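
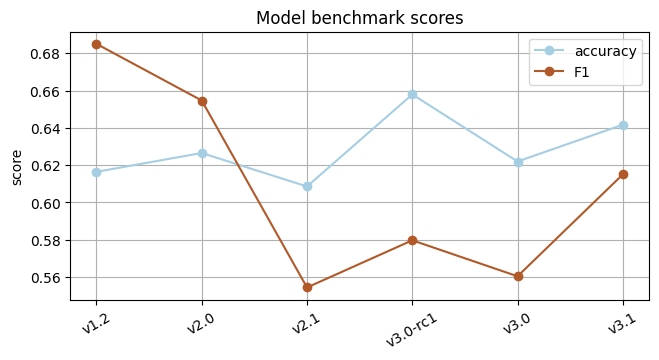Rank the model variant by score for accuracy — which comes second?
v3.1

Top 3 for accuracy: v3.0-rc1 ≈ 0.66, v3.1 ≈ 0.64, v2.0 ≈ 0.62.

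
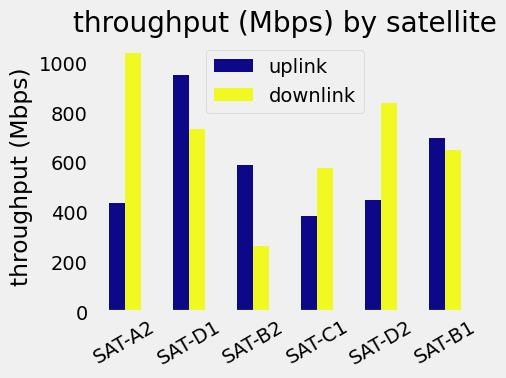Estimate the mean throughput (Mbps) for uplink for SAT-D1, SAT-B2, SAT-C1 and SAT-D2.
(1000 + 600 + 400 + 400) / 4 ≈ 600.

≈ 600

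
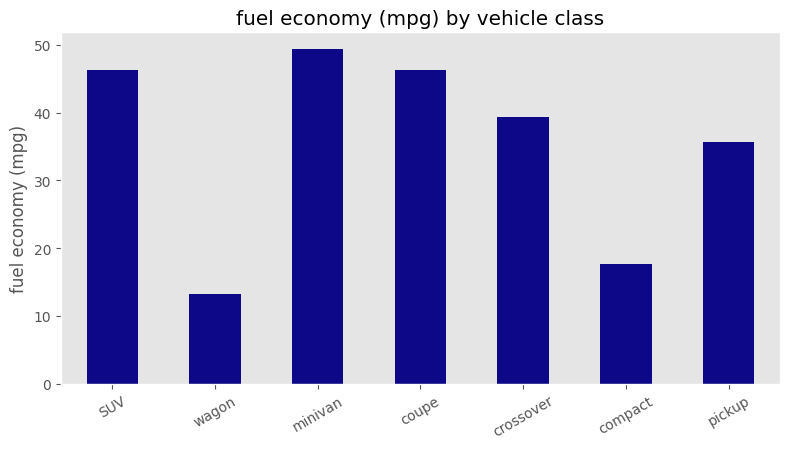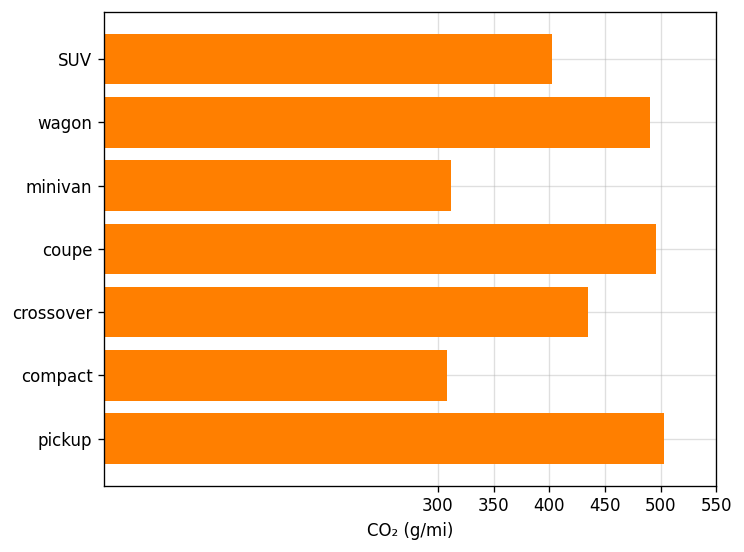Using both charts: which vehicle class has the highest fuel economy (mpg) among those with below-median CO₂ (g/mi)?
minivan

Chart 2 median CO₂ (g/mi) ≈ 450; below-median vehicle classes: SUV, minivan, compact. Among those, minivan has the highest fuel economy (mpg) (≈ 50).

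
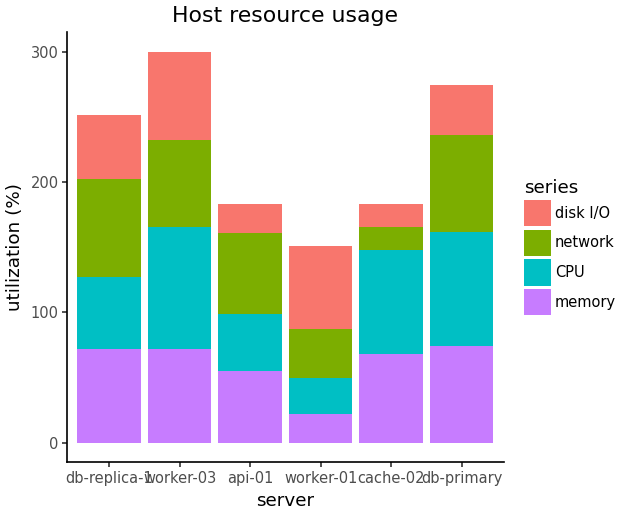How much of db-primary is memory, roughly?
memory top ≈ 75, bottom ≈ 0; segment ≈ 75.

≈ 75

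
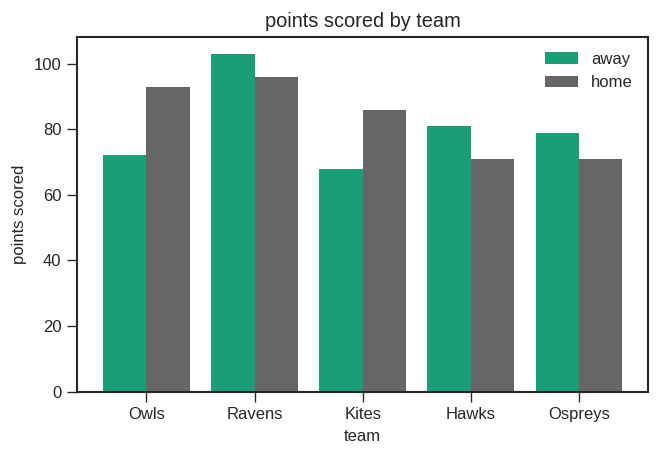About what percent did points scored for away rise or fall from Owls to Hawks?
≈ +14.3%

Owls ≈ 70, Hawks ≈ 80; (80 − 70) / 70 ≈ +14.3%.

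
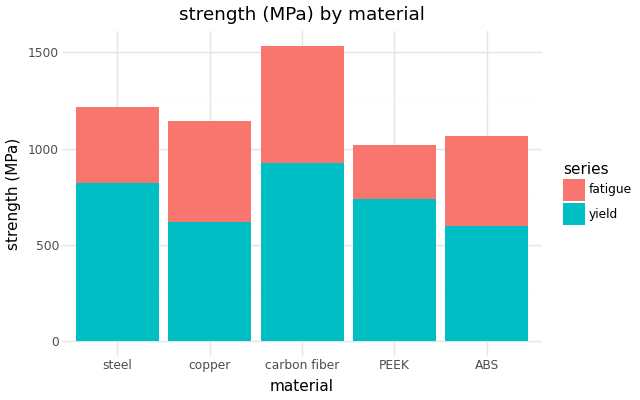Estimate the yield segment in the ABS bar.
≈ 600

yield top ≈ 600, bottom ≈ 0; segment ≈ 600.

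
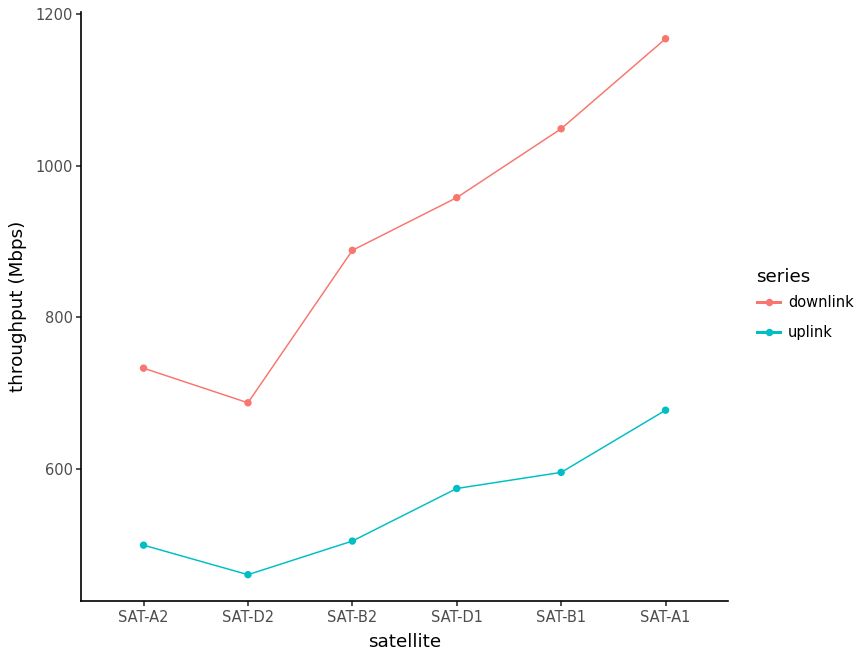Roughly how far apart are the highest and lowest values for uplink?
Max SAT-A1 ≈ 700, min SAT-D2 ≈ 500; range ≈ 200.

≈ 200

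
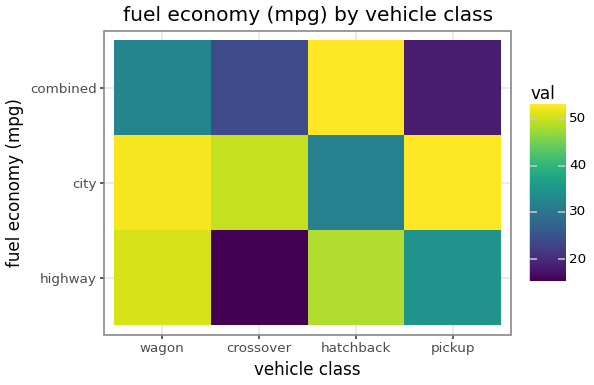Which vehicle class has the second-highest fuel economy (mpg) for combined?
wagon

Top 3 for combined: hatchback ≈ 55, wagon ≈ 30, crossover ≈ 25.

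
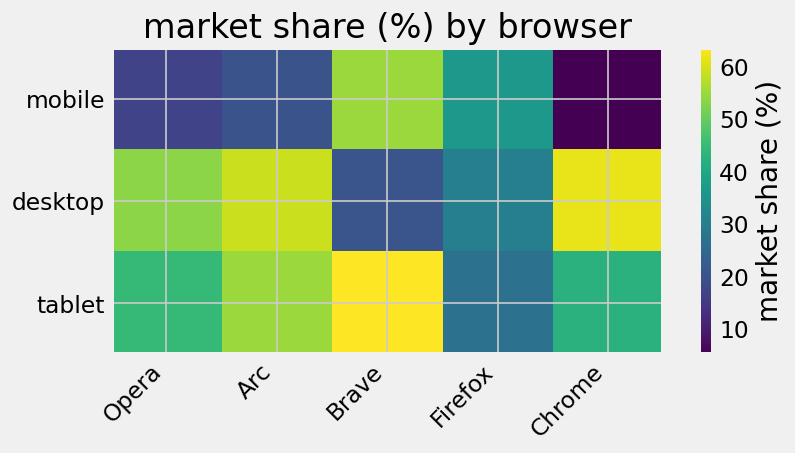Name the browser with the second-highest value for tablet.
Arc

Top 3 for tablet: Brave ≈ 65, Arc ≈ 55, Opera ≈ 45.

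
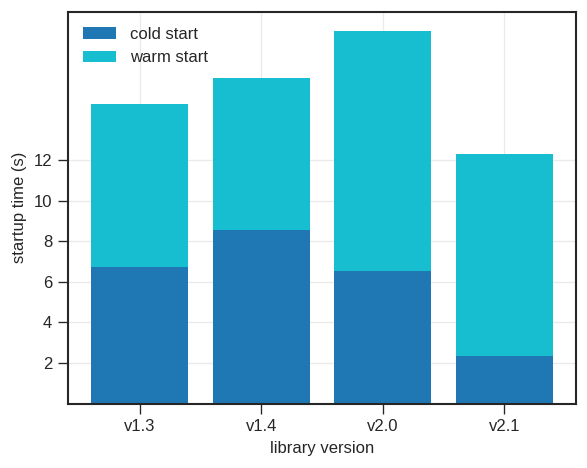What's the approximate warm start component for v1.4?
warm start top ≈ 16, bottom ≈ 8; segment ≈ 8.

≈ 8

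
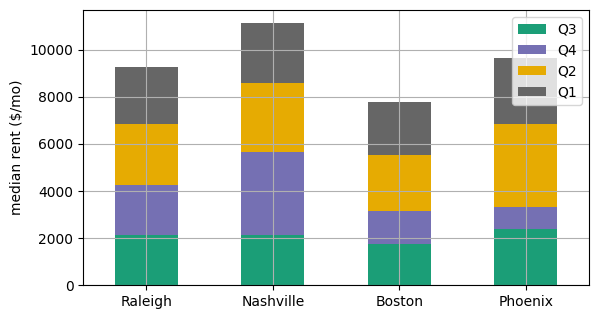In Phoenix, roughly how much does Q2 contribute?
≈ 4000

Q2 top ≈ 7000, bottom ≈ 3000; segment ≈ 4000.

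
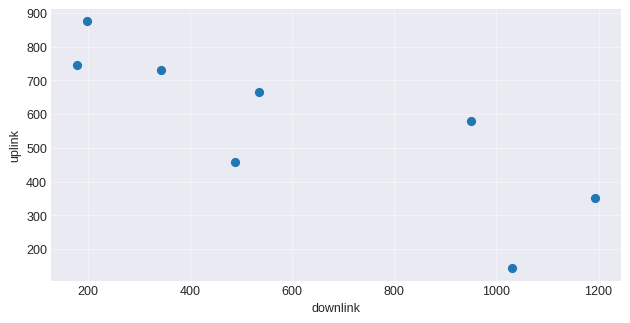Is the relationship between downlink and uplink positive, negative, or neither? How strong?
Points are negatively correlated; strong (|r| ≈ 0.8).

negative, strong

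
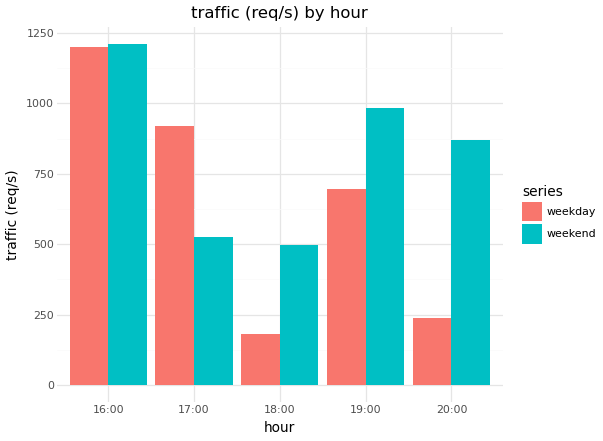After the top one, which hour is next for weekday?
17:00

Top 3 for weekday: 16:00 ≈ 1200, 17:00 ≈ 1000, 19:00 ≈ 600.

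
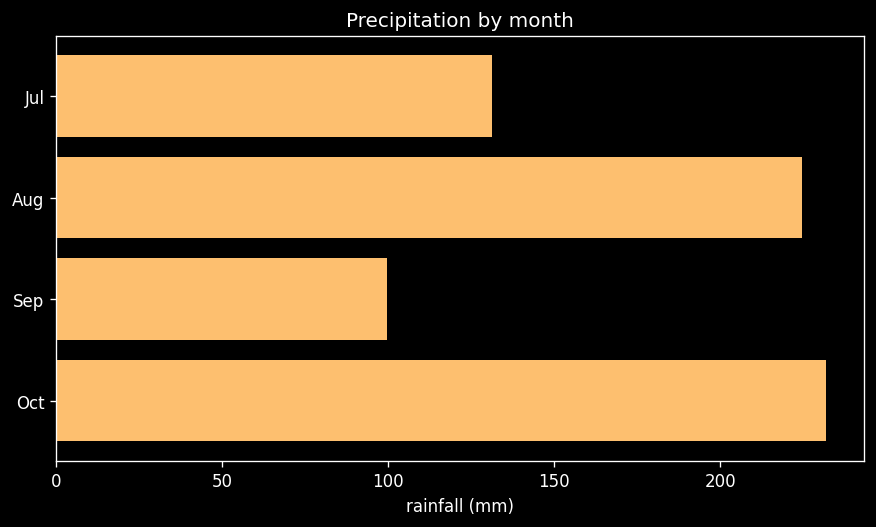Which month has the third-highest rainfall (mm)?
Top 4: Oct ≈ 240, Aug ≈ 220, Jul ≈ 140, Sep ≈ 100.

Jul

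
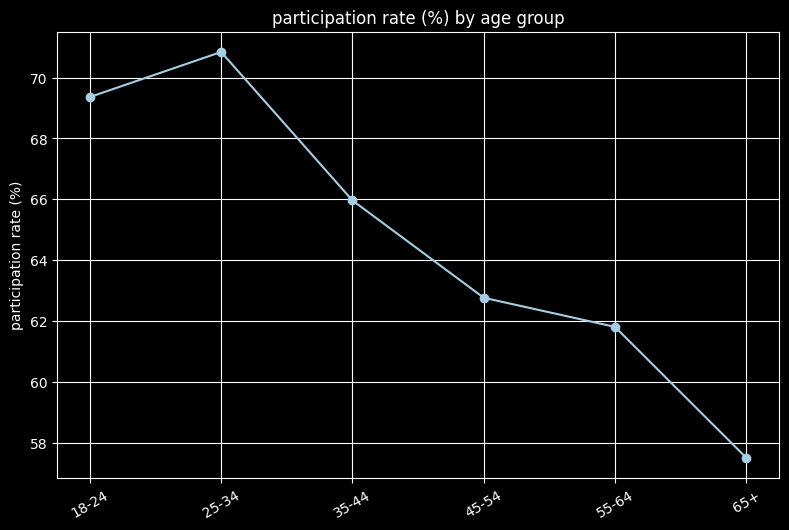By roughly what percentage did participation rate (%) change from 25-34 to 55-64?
≈ -11.4%

25-34 ≈ 70, 55-64 ≈ 62; (62 − 70) / 70 ≈ -11.4%.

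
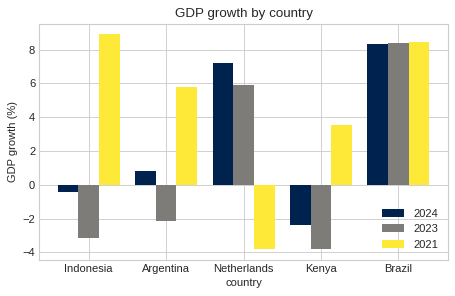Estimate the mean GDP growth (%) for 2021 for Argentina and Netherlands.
≈ 1

(6 + -4) / 2 ≈ 1.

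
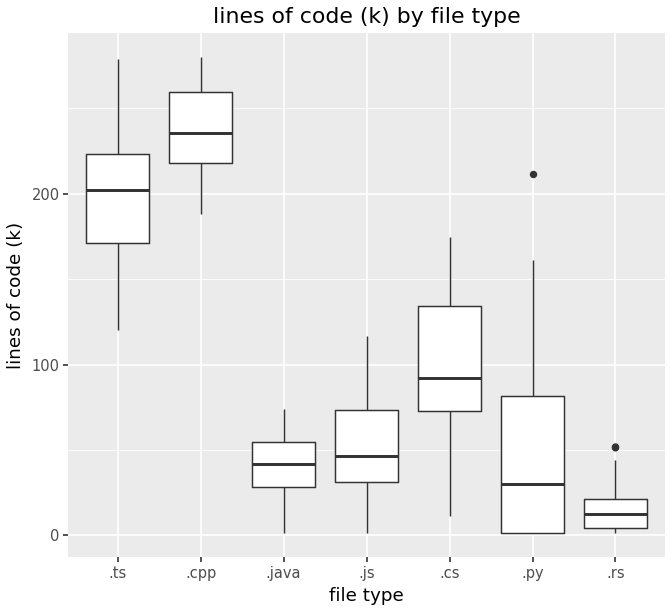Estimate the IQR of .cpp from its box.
≈ 40

Q3 ≈ 260, Q1 ≈ 220; IQR ≈ 40.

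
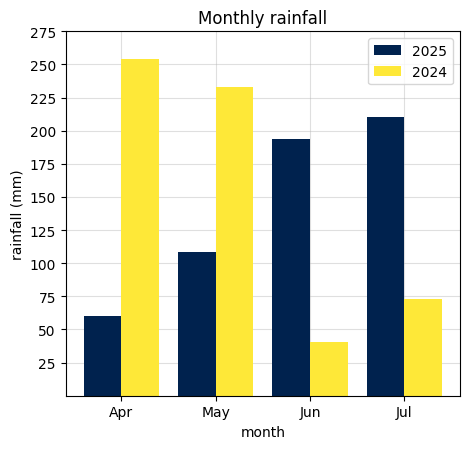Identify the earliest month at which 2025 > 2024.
May: 2025 ≈ 100 vs 2024 ≈ 225 (not yet); Jun: 2025 ≈ 200 vs 2024 ≈ 50 (first crossover).

Jun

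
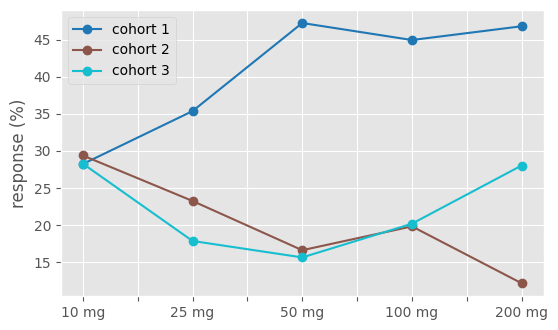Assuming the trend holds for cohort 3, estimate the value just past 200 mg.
Last three: 15, 20, 30 → slope ≈ 7.5/step → next ≈ 37.5.

≈ 37.5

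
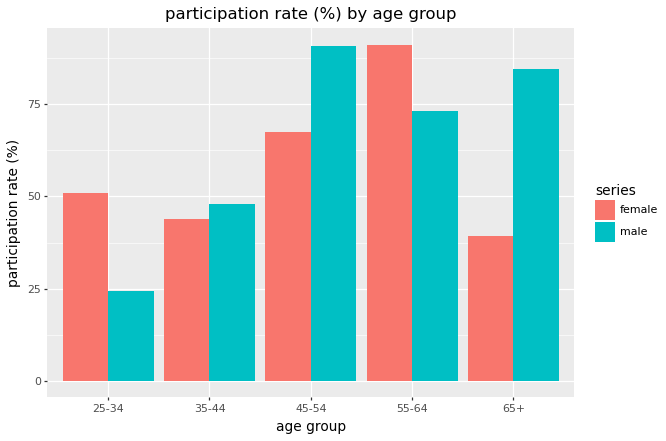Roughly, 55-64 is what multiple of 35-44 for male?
55-64 ≈ 70, 35-44 ≈ 50; 70/50 ≈ 1.4.

≈ 1.4×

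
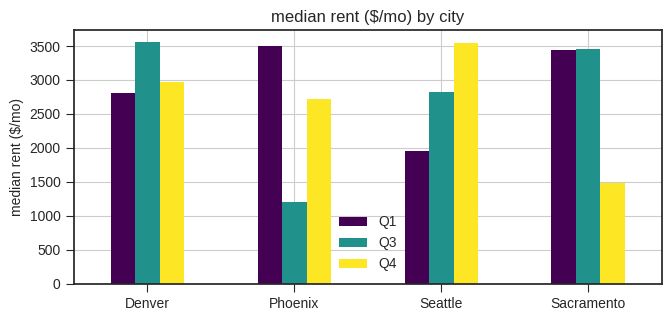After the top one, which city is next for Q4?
Denver

Top 3 for Q4: Seattle ≈ 3500, Denver ≈ 3000, Phoenix ≈ 2500.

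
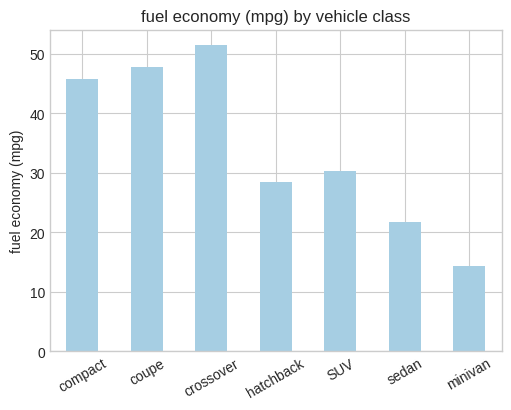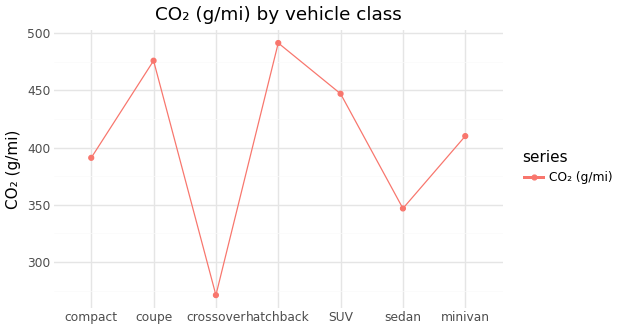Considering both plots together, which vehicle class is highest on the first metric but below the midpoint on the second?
Chart 2 median CO₂ (g/mi) ≈ 400; below-median vehicle classes: compact, crossover, sedan. Among those, crossover has the highest fuel economy (mpg) (≈ 50).

crossover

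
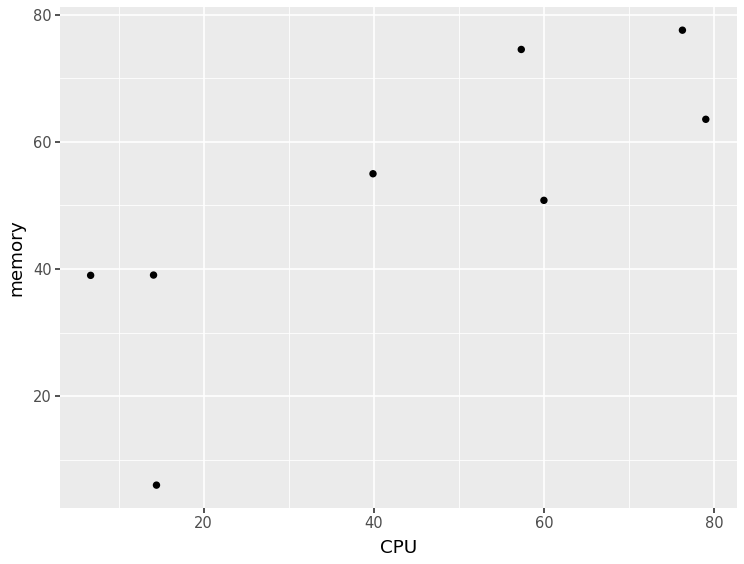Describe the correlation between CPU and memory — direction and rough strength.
positive, strong

Points are positively correlated; strong (|r| ≈ 0.8).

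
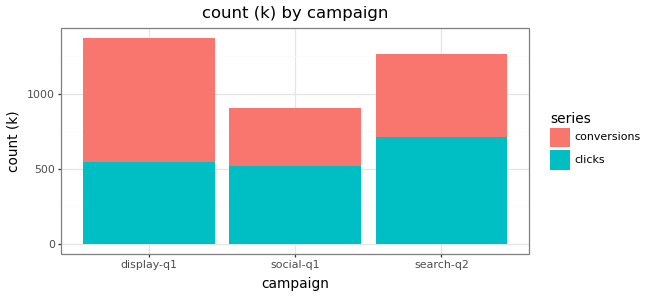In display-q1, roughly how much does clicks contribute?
≈ 600

clicks top ≈ 600, bottom ≈ 0; segment ≈ 600.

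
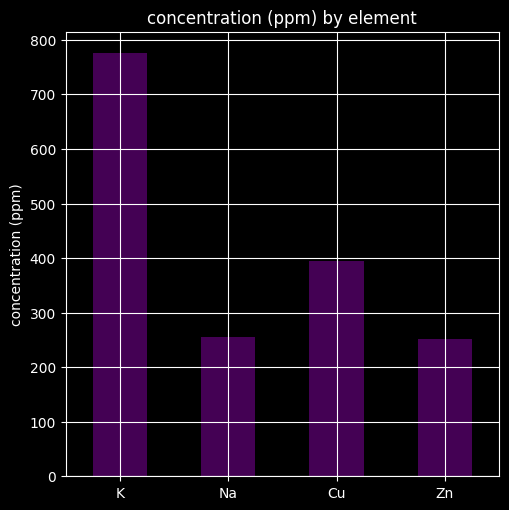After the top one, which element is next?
Top 3: K ≈ 800, Cu ≈ 400, Na ≈ 300.

Cu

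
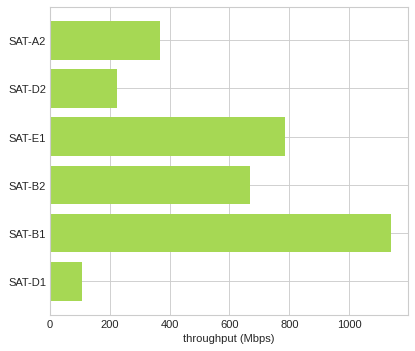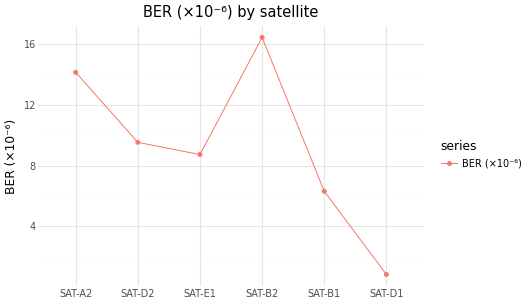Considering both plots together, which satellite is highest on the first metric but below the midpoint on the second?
Chart 2 median BER (×10⁻⁶) ≈ 10; below-median satellites: SAT-E1, SAT-B1, SAT-D1. Among those, SAT-B1 has the highest throughput (Mbps) (≈ 1200).

SAT-B1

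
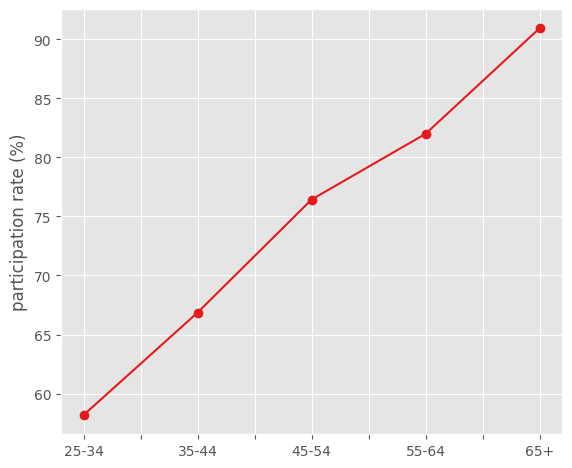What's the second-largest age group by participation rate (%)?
Top 3: 65+ ≈ 90, 55-64 ≈ 80, 45-54 ≈ 75.

55-64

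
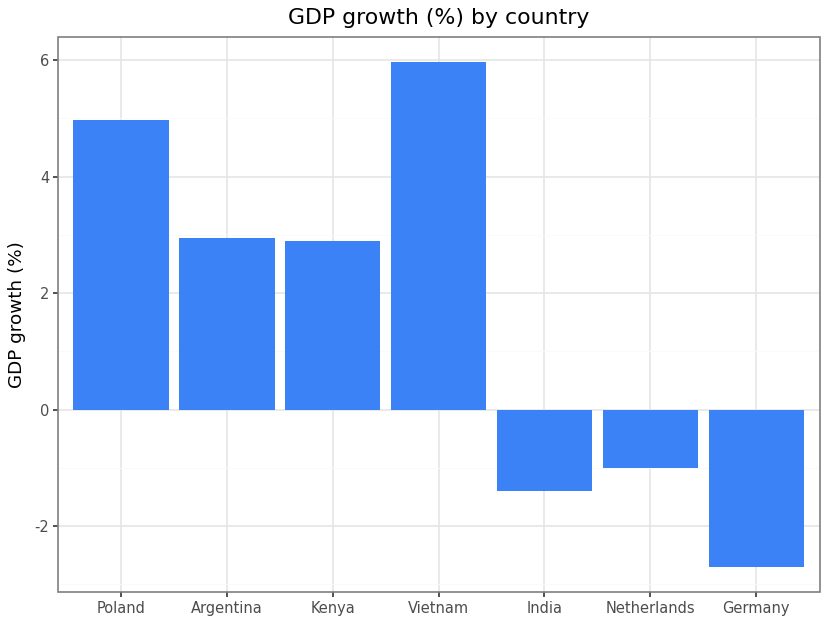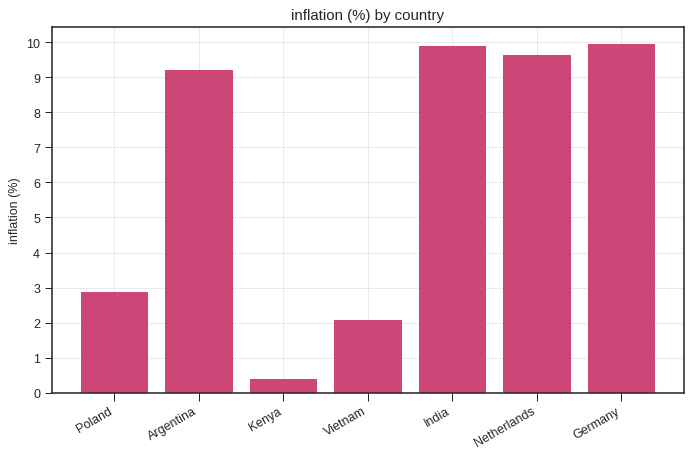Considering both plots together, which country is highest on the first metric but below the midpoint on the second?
Vietnam

Chart 2 median inflation (%) ≈ 9; below-median countries: Poland, Kenya, Vietnam. Among those, Vietnam has the highest GDP growth (%) (≈ 6).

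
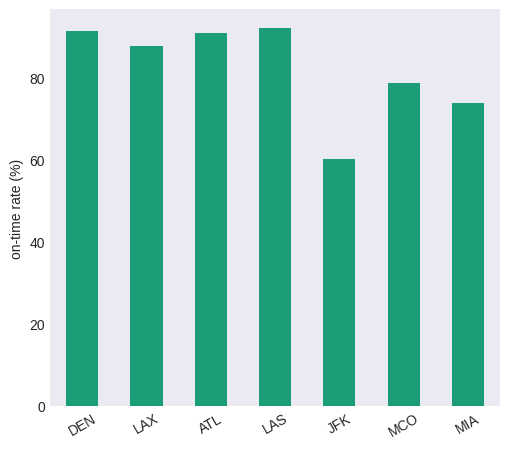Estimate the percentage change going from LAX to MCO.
≈ -11.1%

LAX ≈ 90, MCO ≈ 80; (80 − 90) / 90 ≈ -11.1%.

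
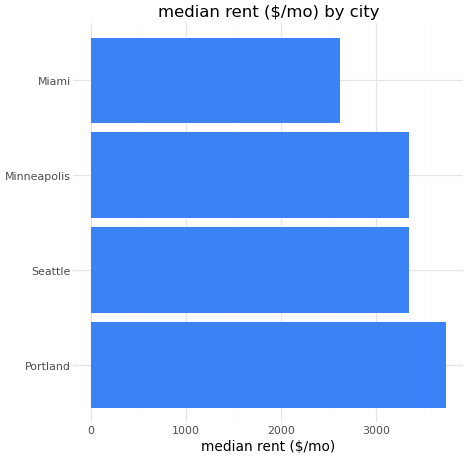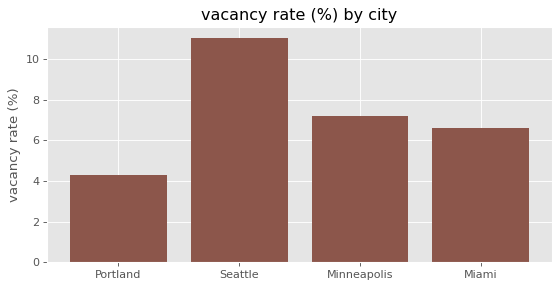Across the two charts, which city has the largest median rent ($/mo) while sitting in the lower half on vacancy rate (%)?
Portland

Chart 2 median vacancy rate (%) ≈ 6; below-median cities: Portland, Miami. Among those, Portland has the highest median rent ($/mo) (≈ 3500).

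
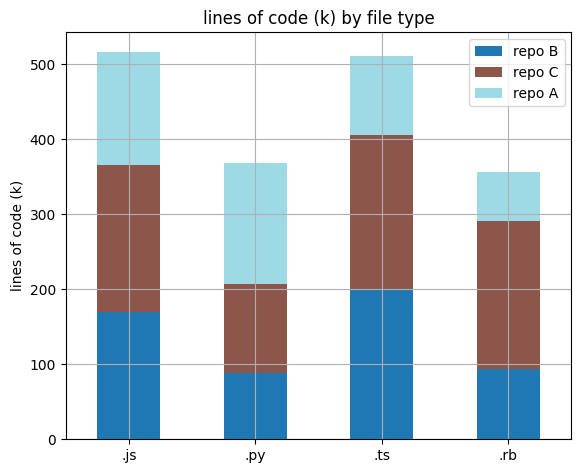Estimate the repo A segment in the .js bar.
≈ 150

repo A top ≈ 500, bottom ≈ 350; segment ≈ 150.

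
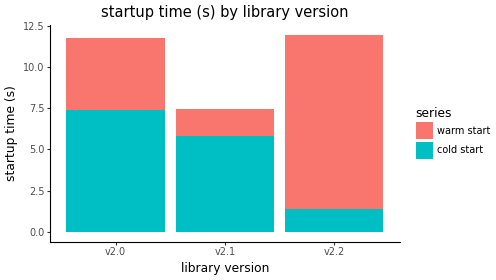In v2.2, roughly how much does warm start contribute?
warm start top ≈ 12, bottom ≈ 1; segment ≈ 11.

≈ 11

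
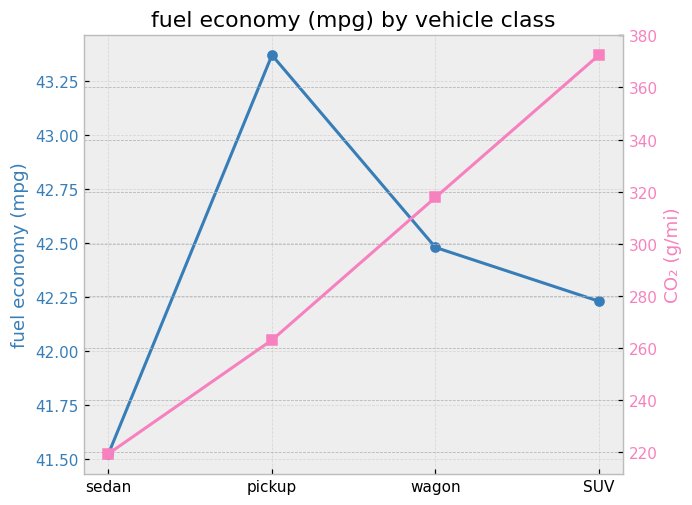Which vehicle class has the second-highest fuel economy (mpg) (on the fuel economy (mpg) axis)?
wagon

Top 3 (on the fuel economy (mpg) axis): pickup ≈ 43.4, wagon ≈ 42.4, SUV ≈ 42.2.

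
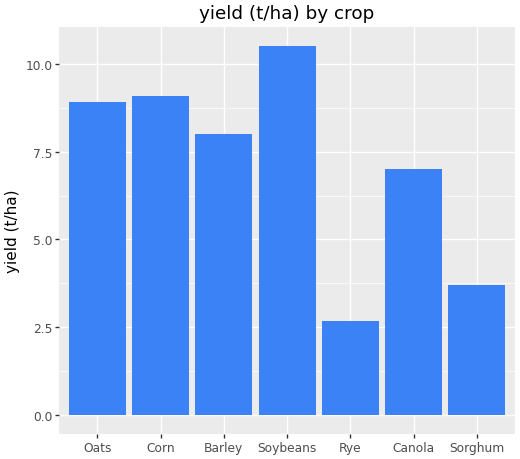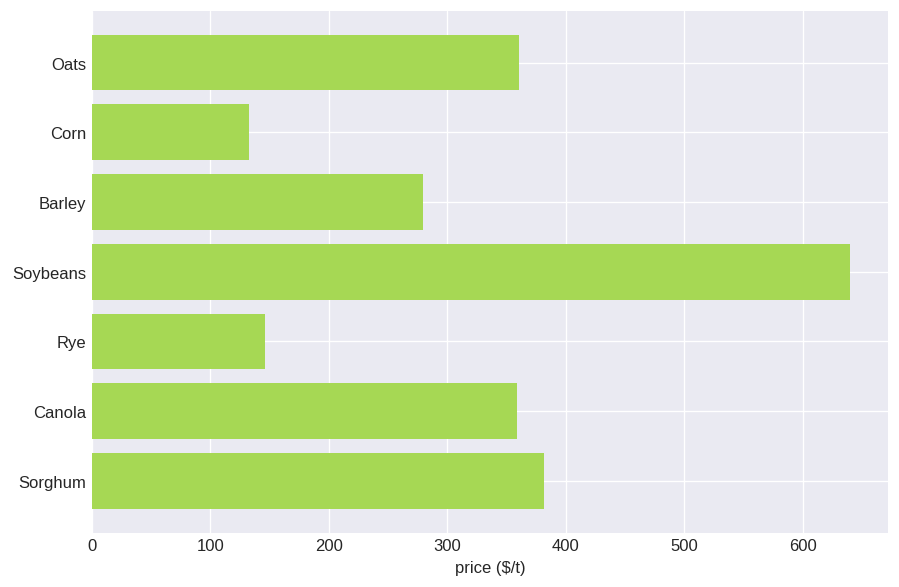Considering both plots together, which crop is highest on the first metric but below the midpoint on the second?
Corn

Chart 2 median price ($/t) ≈ 400; below-median crops: Corn, Barley, Rye. Among those, Corn has the highest yield (t/ha) (≈ 9).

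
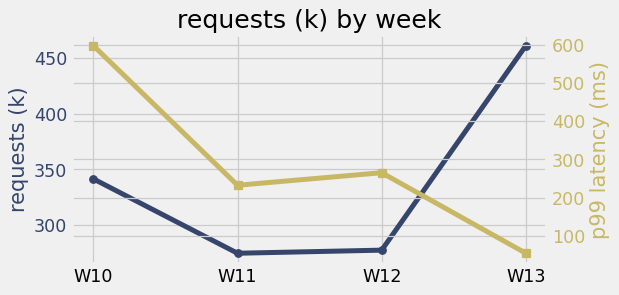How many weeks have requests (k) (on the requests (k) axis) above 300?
2

Above 300: W10, W13.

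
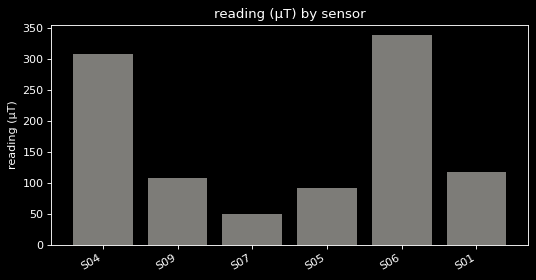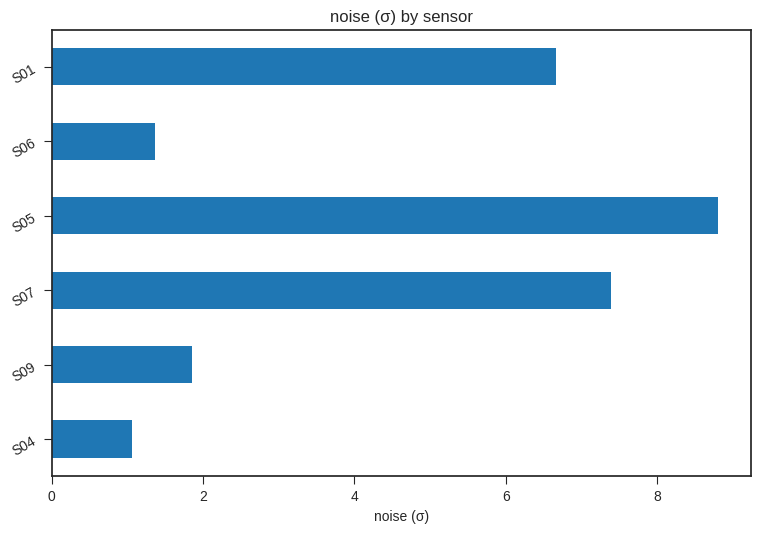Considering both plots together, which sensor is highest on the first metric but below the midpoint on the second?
Chart 2 median noise (σ) ≈ 4; below-median sensors: S04, S09, S06. Among those, S06 has the highest reading (µT) (≈ 350).

S06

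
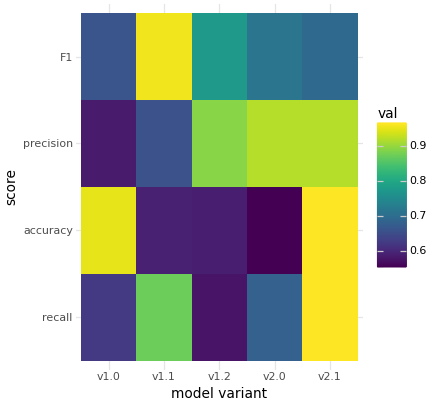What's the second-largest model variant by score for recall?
v1.1

Top 3 for recall: v2.1 ≈ 0.95, v1.1 ≈ 0.85, v2.0 ≈ 0.70.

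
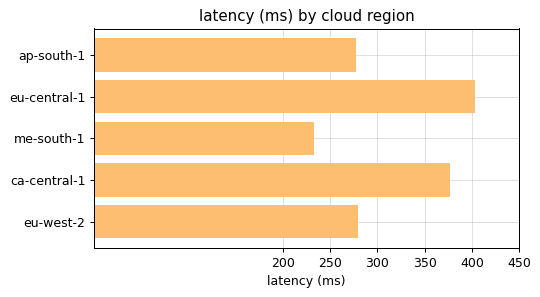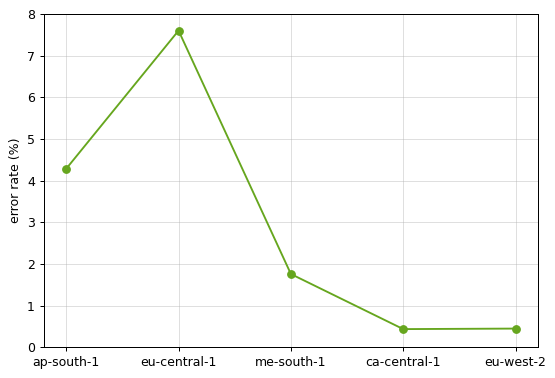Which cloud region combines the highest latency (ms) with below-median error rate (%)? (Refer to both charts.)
Chart 2 median error rate (%) ≈ 2; below-median cloud regions: ca-central-1, eu-west-2. Among those, ca-central-1 has the highest latency (ms) (≈ 400).

ca-central-1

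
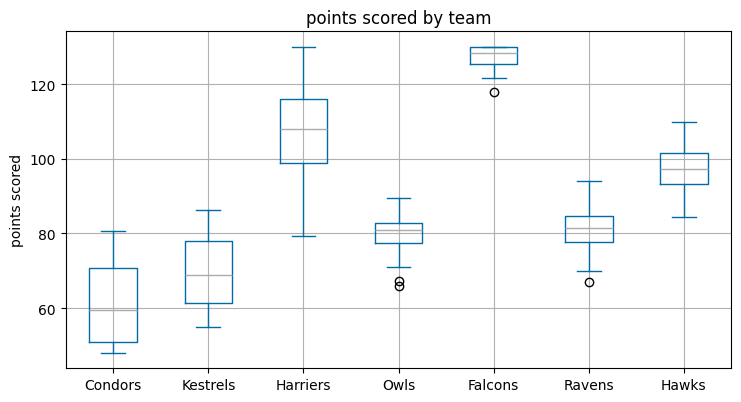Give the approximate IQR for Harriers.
≈ 20

Q3 ≈ 120, Q1 ≈ 100; IQR ≈ 20.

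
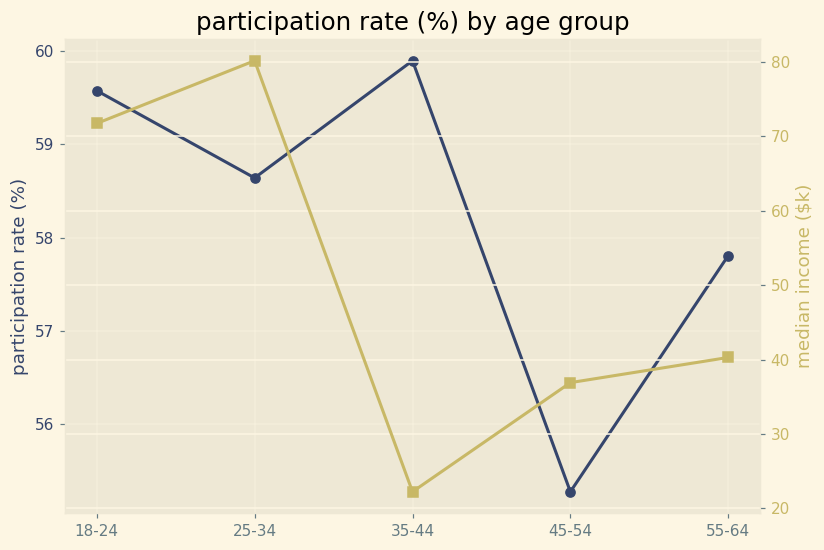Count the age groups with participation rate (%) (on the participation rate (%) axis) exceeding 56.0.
4

Above 56.0: 18-24, 25-34, 35-44, 55-64.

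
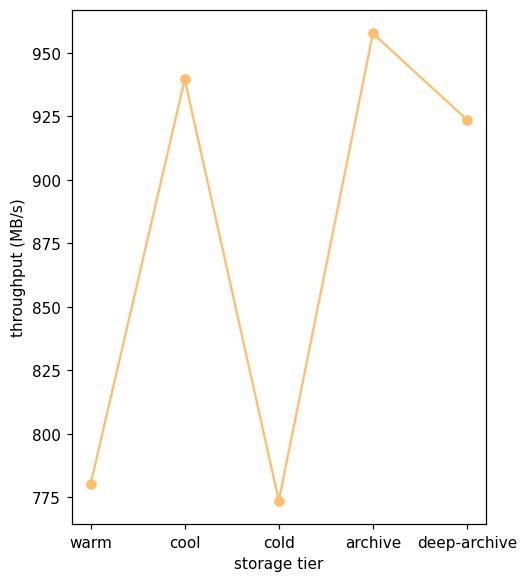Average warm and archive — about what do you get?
≈ 870

(780 + 960) / 2 ≈ 870.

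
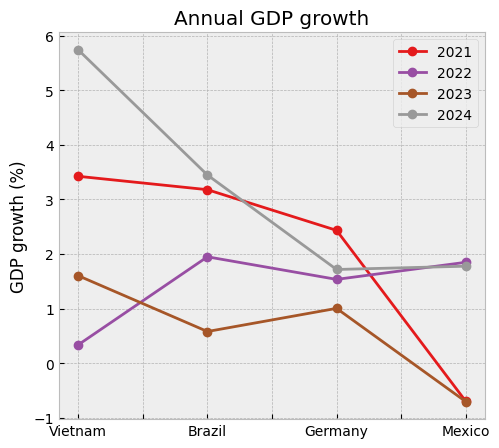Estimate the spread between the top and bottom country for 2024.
Max Vietnam ≈ 6, min Germany ≈ 2; range ≈ 4.

≈ 4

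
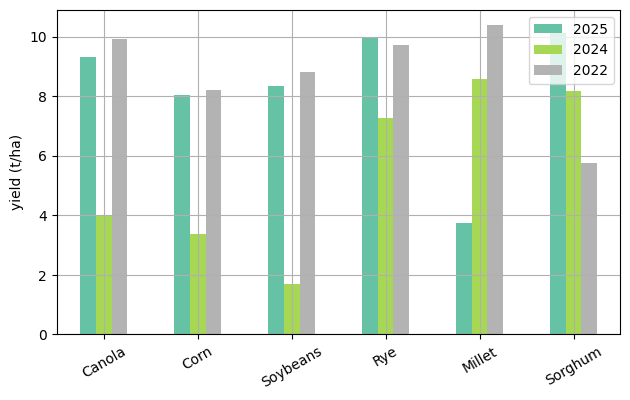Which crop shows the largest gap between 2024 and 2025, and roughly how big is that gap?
Soybeans: 2024 ≈ 2, 2025 ≈ 8 → gap ≈ 6. Next-largest (Canola) is only ≈ 5.

Soybeans, ≈ 6 t/ha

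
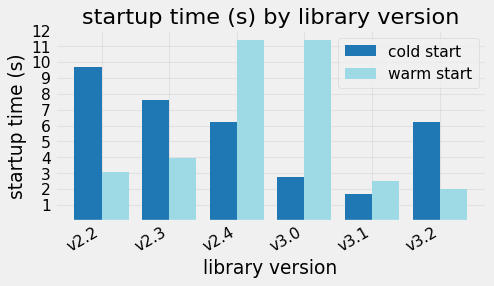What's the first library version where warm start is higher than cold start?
v2.4

v2.3: warm start ≈ 4 vs cold start ≈ 8 (not yet); v2.4: warm start ≈ 11 vs cold start ≈ 6 (first crossover).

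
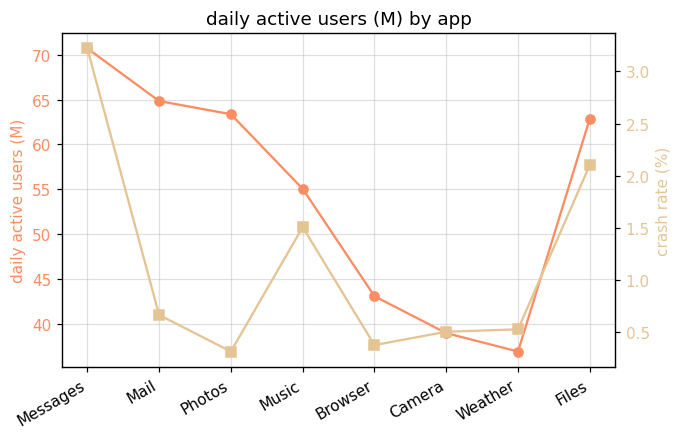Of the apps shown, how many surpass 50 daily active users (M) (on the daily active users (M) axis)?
Above 50: Messages, Mail, Photos, Music, Files.

5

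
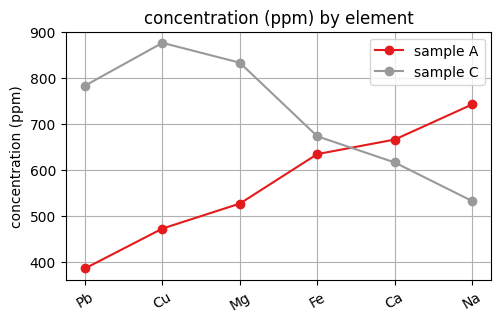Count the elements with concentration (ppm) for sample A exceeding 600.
3

Above 600: Fe, Ca, Na.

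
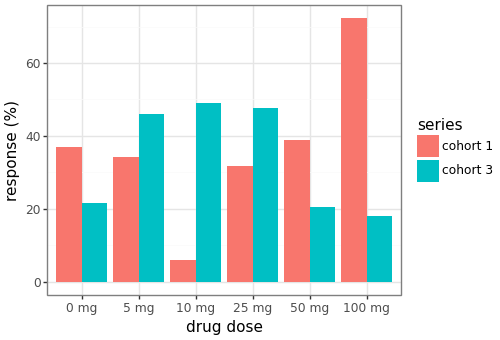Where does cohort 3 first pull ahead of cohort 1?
0 mg: cohort 3 ≈ 20 vs cohort 1 ≈ 40 (not yet); 5 mg: cohort 3 ≈ 50 vs cohort 1 ≈ 30 (first crossover).

5 mg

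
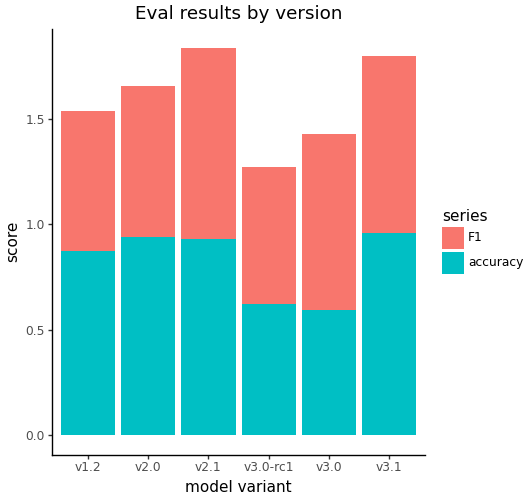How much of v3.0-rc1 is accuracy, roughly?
accuracy top ≈ 0.6, bottom ≈ 0.0; segment ≈ 0.6.

≈ 0.6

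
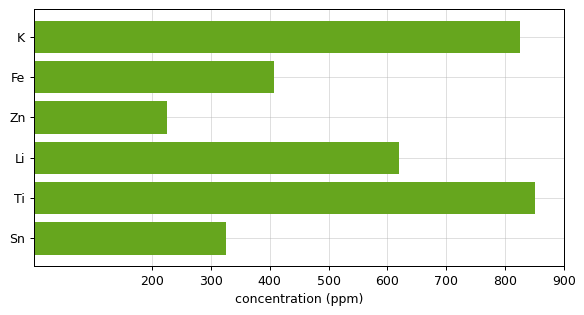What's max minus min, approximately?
≈ 700

Max Ti ≈ 900, min Zn ≈ 200; range ≈ 700.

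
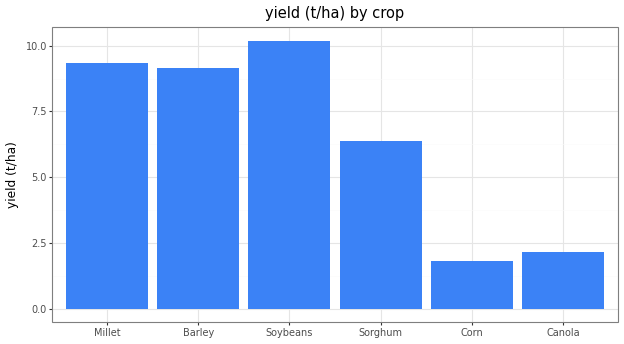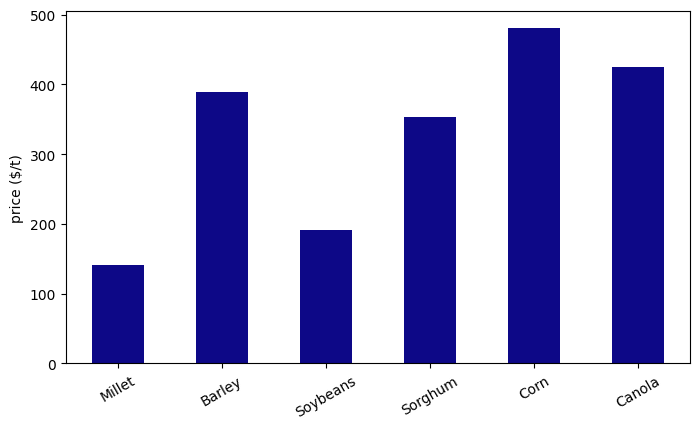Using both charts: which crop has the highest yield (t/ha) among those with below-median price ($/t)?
Soybeans

Chart 2 median price ($/t) ≈ 350; below-median crops: Millet, Soybeans, Sorghum. Among those, Soybeans has the highest yield (t/ha) (≈ 10).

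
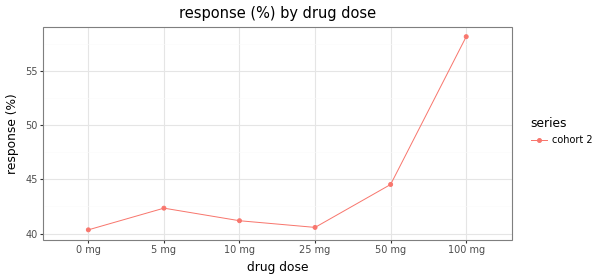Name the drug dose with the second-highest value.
50 mg

Top 3: 100 mg ≈ 58, 50 mg ≈ 44, 5 mg ≈ 42.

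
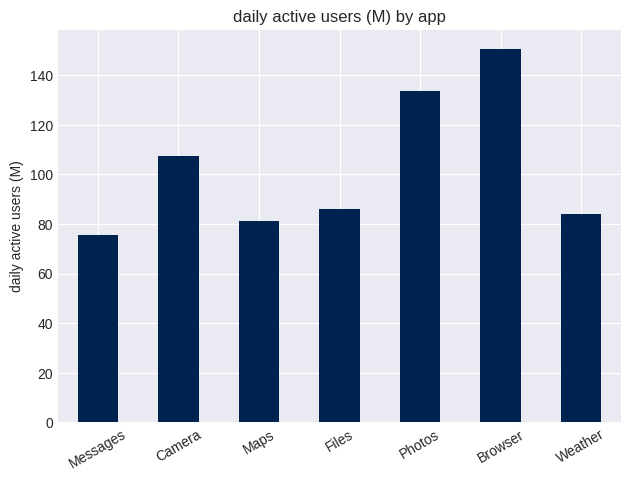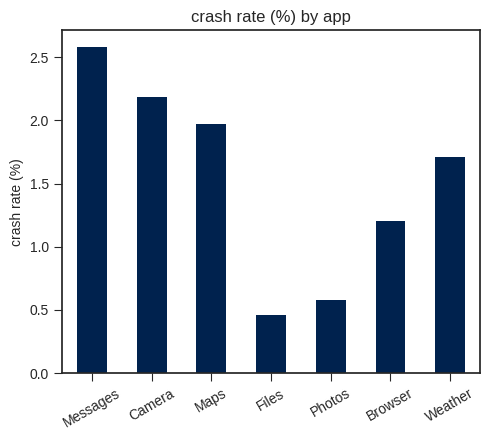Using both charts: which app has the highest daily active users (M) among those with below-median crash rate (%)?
Browser

Chart 2 median crash rate (%) ≈ 1.5; below-median apps: Files, Photos, Browser. Among those, Browser has the highest daily active users (M) (≈ 160).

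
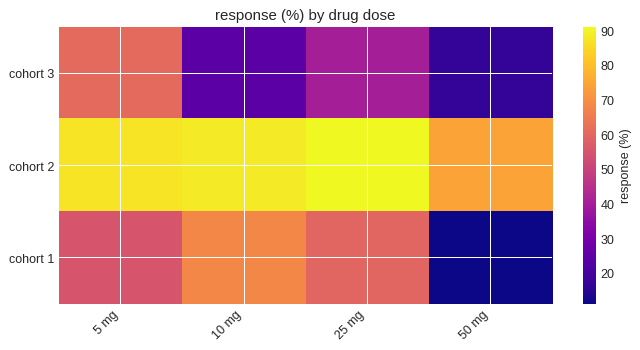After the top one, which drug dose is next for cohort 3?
25 mg

Top 3 for cohort 3: 5 mg ≈ 60, 25 mg ≈ 40, 10 mg ≈ 20.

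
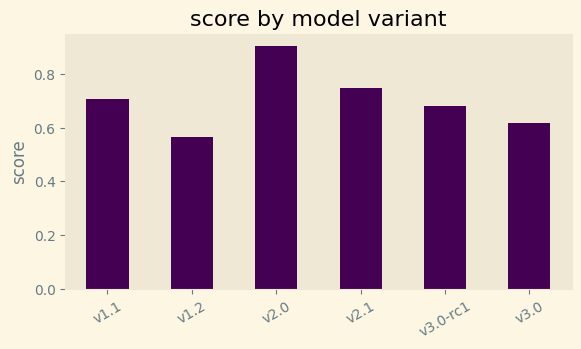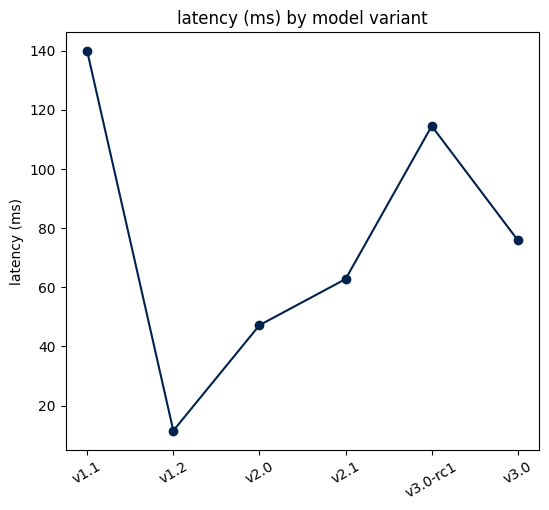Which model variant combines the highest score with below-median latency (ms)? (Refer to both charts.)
Chart 2 median latency (ms) ≈ 60; below-median model variants: v1.2, v2.0, v2.1. Among those, v2.0 has the highest score (≈ 0.9).

v2.0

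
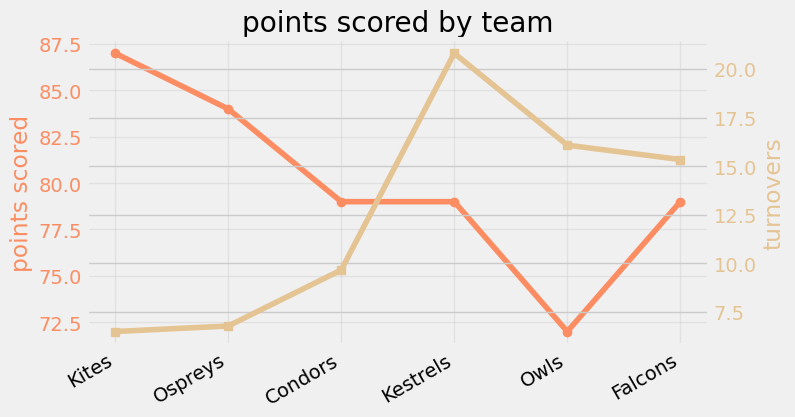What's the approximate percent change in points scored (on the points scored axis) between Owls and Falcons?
≈ +11.1%

Owls ≈ 72, Falcons ≈ 80; (80 − 72) / 72 ≈ +11.1%.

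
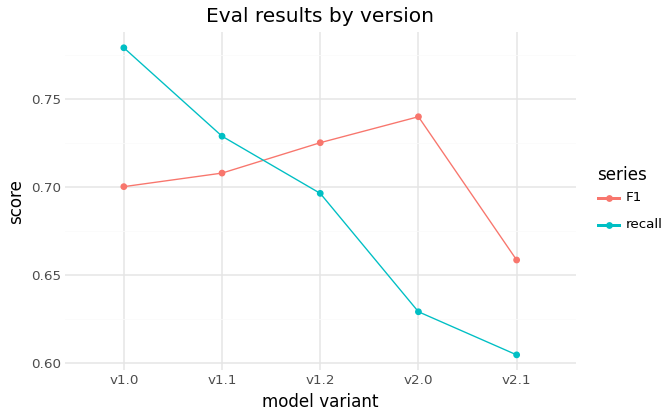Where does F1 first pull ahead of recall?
v1.2

v1.1: F1 ≈ 0.70 vs recall ≈ 0.72 (not yet); v1.2: F1 ≈ 0.72 vs recall ≈ 0.70 (first crossover).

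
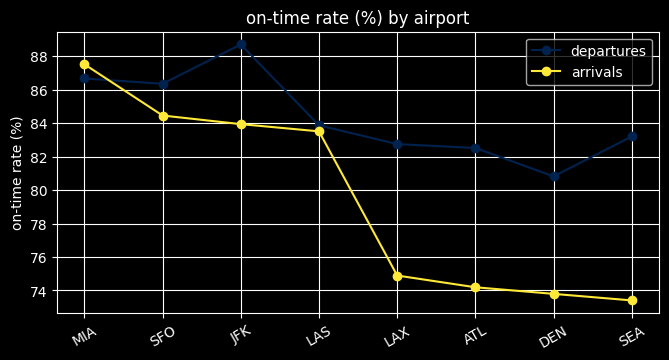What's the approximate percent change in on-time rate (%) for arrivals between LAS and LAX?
≈ -11.9%

LAS ≈ 84, LAX ≈ 74; (74 − 84) / 84 ≈ -11.9%.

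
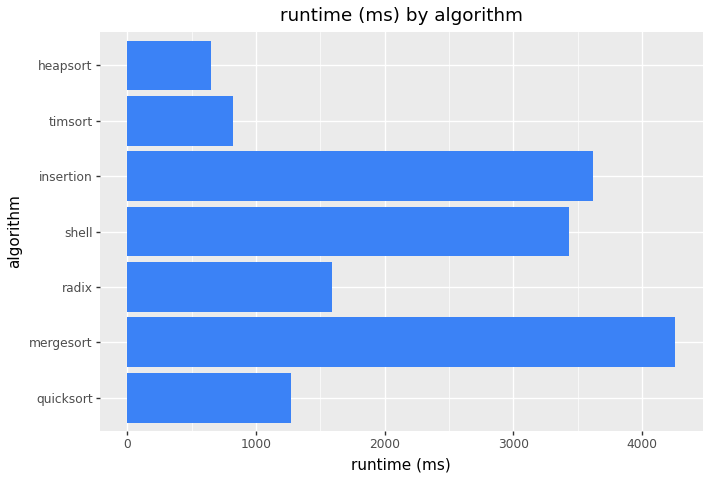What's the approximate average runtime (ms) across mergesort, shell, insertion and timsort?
≈ 3125

(4500 + 3500 + 3500 + 1000) / 4 ≈ 3125.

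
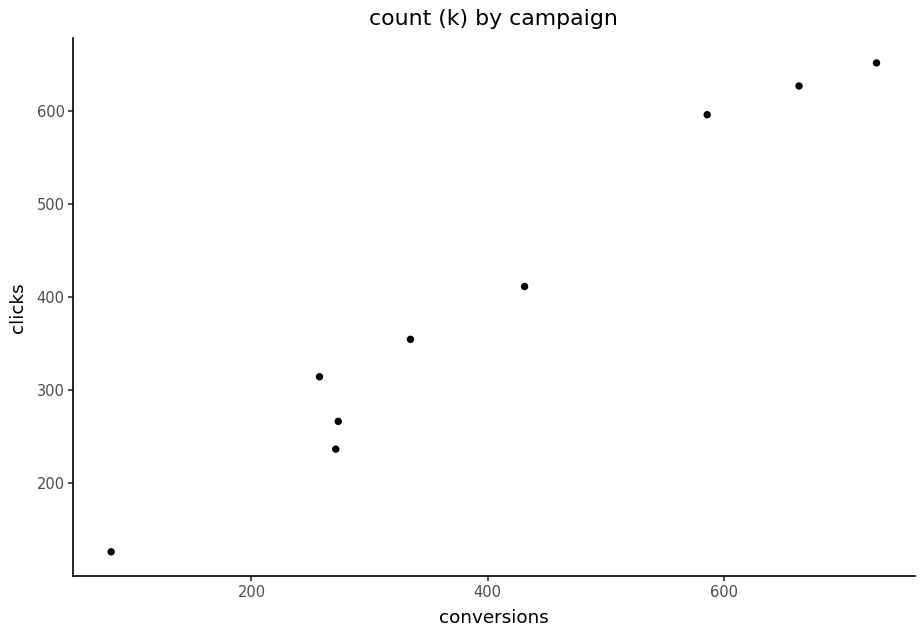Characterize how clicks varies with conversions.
positive, strong

Points are positively correlated; strong (|r| ≈ 1.0).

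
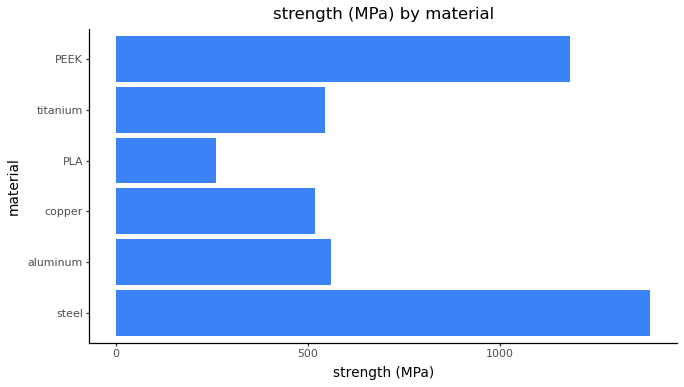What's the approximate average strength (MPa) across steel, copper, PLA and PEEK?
(1400 + 600 + 200 + 1200) / 4 ≈ 850.

≈ 850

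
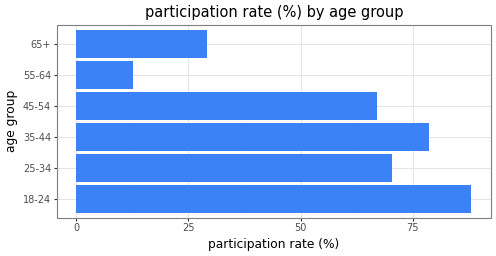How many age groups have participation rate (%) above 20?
Above 20: 18-24, 25-34, 35-44, 45-54, 65+.

5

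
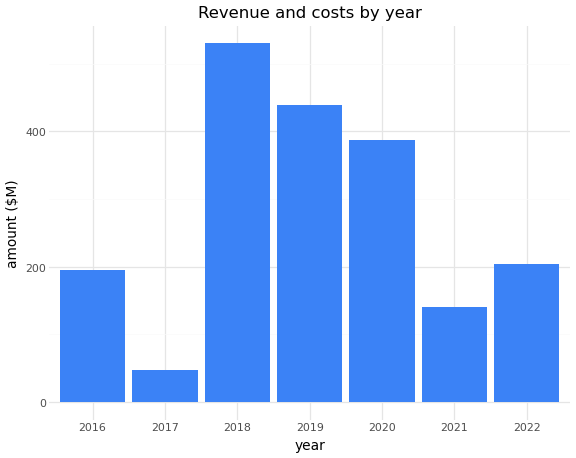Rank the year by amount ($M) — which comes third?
2020

Top 4: 2018 ≈ 550, 2019 ≈ 450, 2020 ≈ 400, 2022 ≈ 200.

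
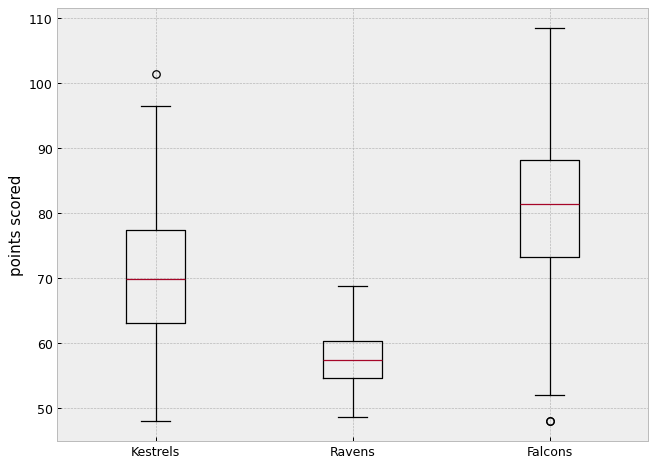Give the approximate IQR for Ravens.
≈ 5

Q3 ≈ 60, Q1 ≈ 55; IQR ≈ 5.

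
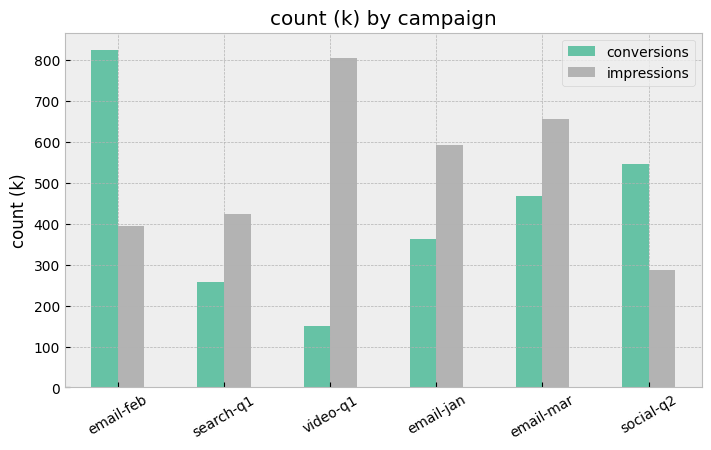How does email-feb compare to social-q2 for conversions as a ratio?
email-feb ≈ 800, social-q2 ≈ 500; 800/500 ≈ 1.6.

≈ 1.6×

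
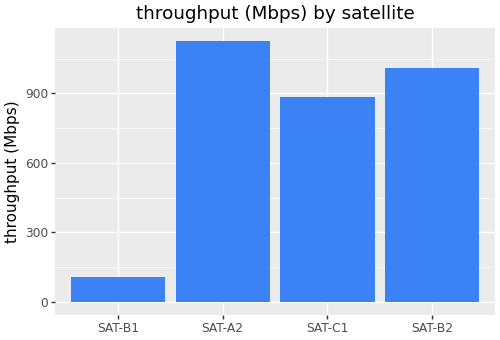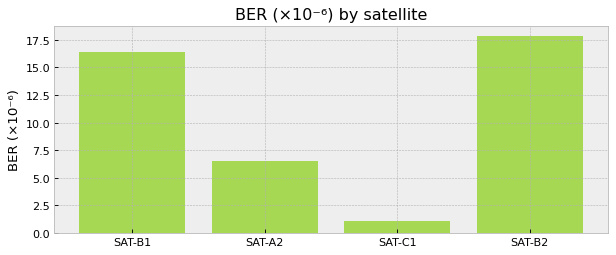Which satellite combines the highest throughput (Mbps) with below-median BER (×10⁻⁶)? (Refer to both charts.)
SAT-A2

Chart 2 median BER (×10⁻⁶) ≈ 12; below-median satellites: SAT-A2, SAT-C1. Among those, SAT-A2 has the highest throughput (Mbps) (≈ 1200).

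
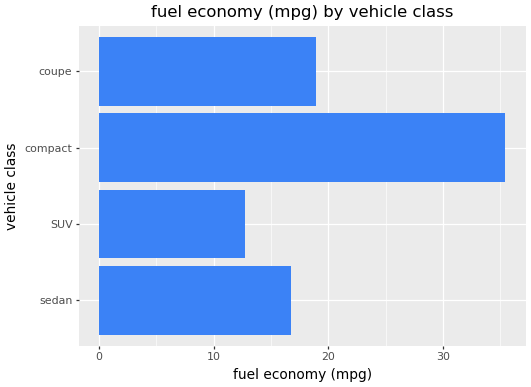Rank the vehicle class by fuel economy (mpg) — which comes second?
coupe

Top 3: compact ≈ 35, coupe ≈ 20, sedan ≈ 15.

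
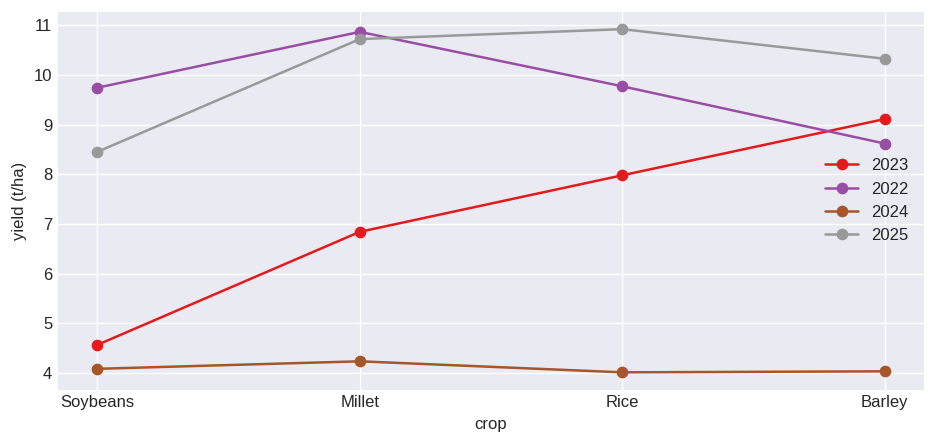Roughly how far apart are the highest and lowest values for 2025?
≈ 3

Max Rice ≈ 11, min Soybeans ≈ 8; range ≈ 3.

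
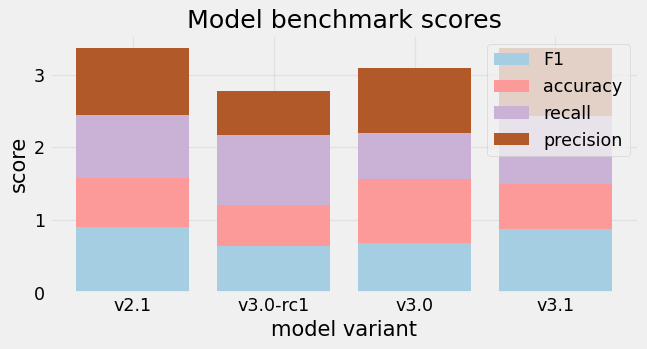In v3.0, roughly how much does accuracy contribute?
≈ 1.0

accuracy top ≈ 1.5, bottom ≈ 0.5; segment ≈ 1.0.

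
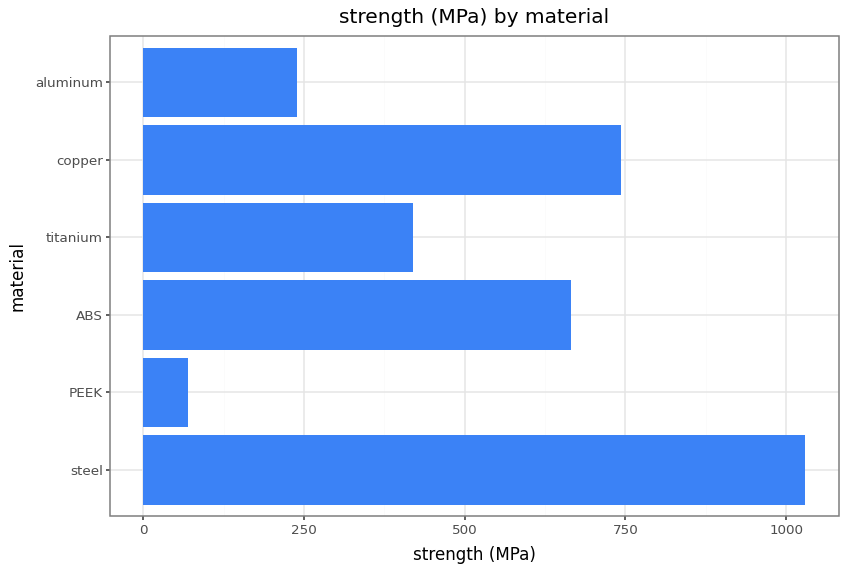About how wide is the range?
Max steel ≈ 1000, min PEEK ≈ 100; range ≈ 900.

≈ 900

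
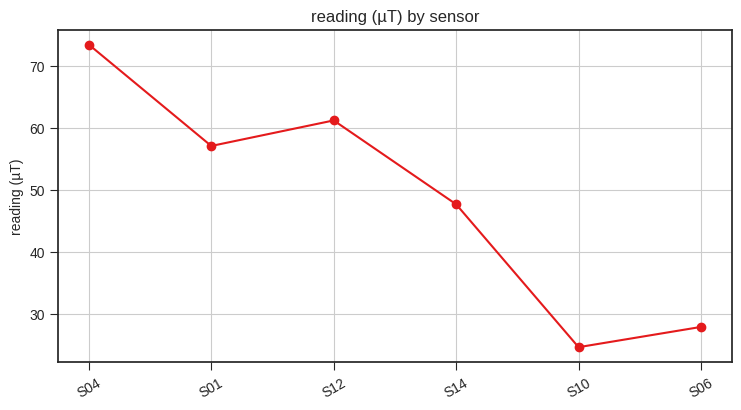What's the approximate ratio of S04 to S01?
≈ 1.36×

S04 ≈ 75, S01 ≈ 55; 75/55 ≈ 1.36.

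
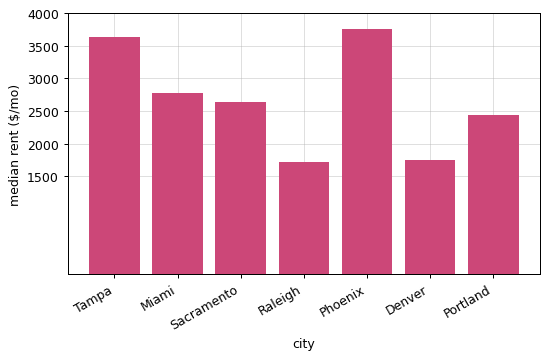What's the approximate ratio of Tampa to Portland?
Tampa ≈ 3500, Portland ≈ 2500; 3500/2500 ≈ 1.4.

≈ 1.4×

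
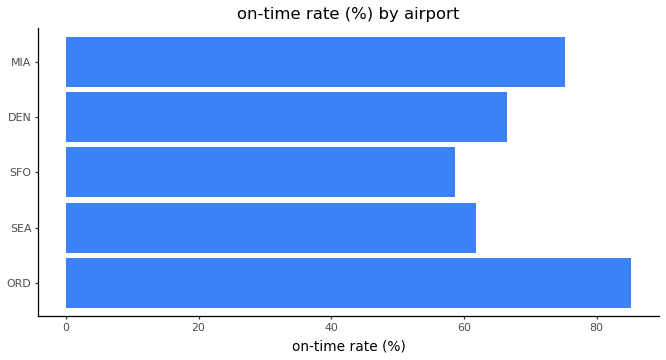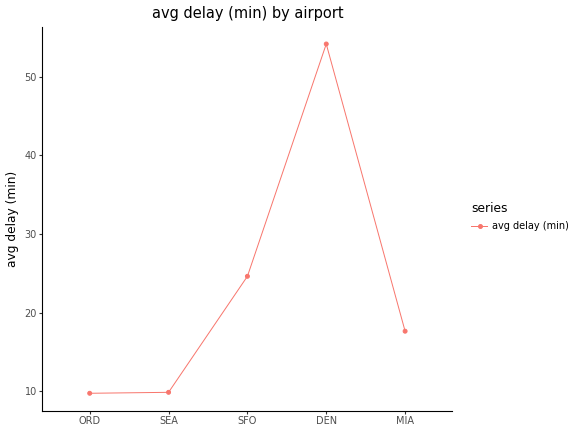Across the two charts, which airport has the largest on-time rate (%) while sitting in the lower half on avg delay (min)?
Chart 2 median avg delay (min) ≈ 20; below-median airports: ORD, SEA. Among those, ORD has the highest on-time rate (%) (≈ 90).

ORD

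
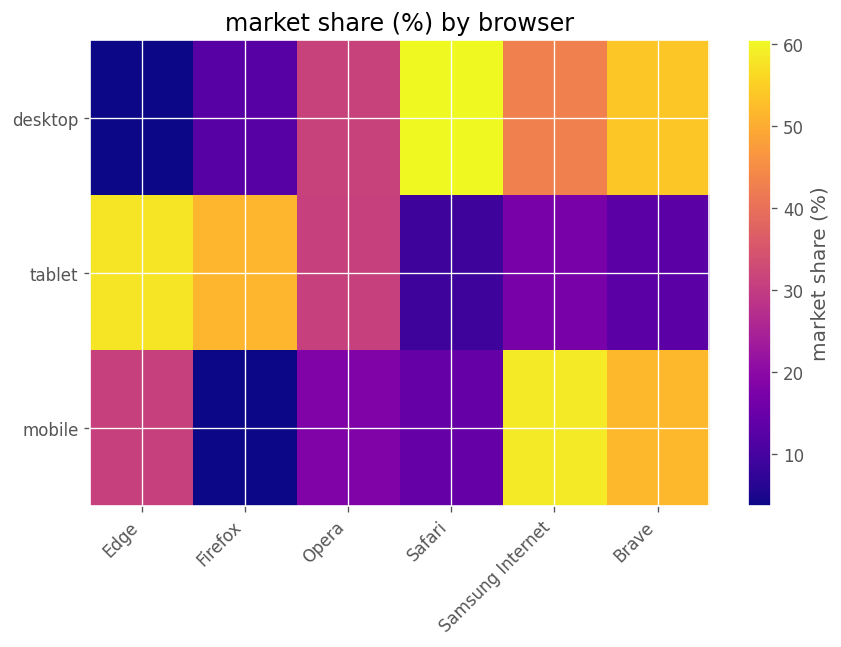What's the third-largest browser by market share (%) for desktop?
Top 4 for desktop: Safari ≈ 60, Brave ≈ 55, Samsung Internet ≈ 45, Opera ≈ 30.

Samsung Internet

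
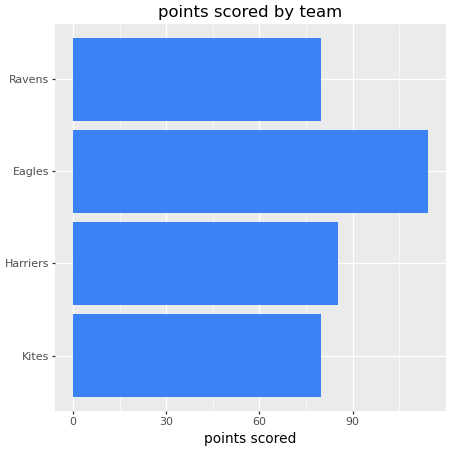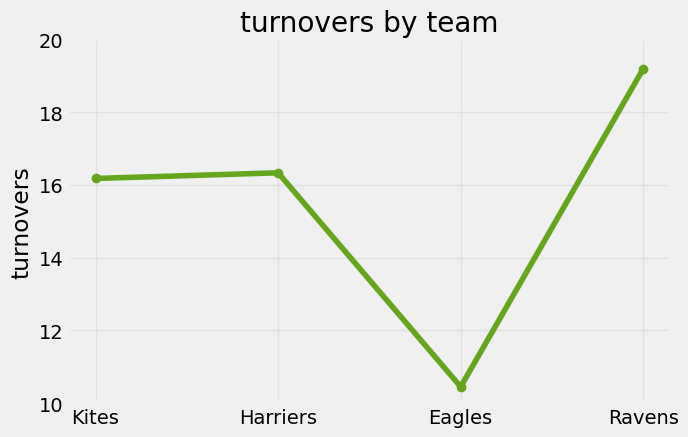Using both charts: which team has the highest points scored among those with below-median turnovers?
Chart 2 median turnovers ≈ 16; below-median teams: Kites, Eagles. Among those, Eagles has the highest points scored (≈ 120).

Eagles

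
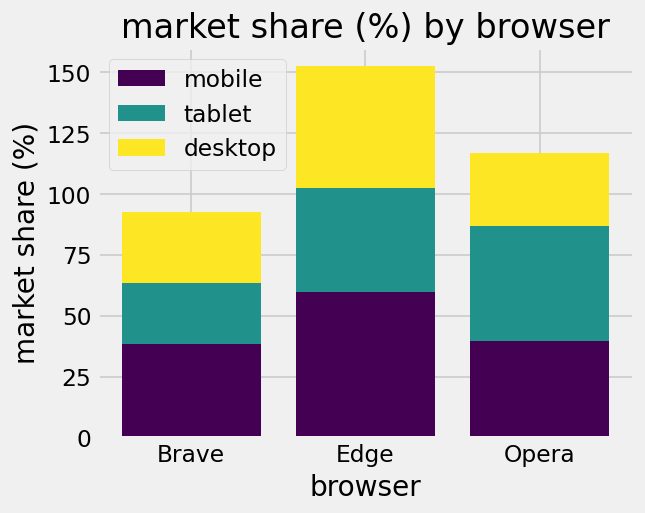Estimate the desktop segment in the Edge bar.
desktop top ≈ 160, bottom ≈ 100; segment ≈ 60.

≈ 60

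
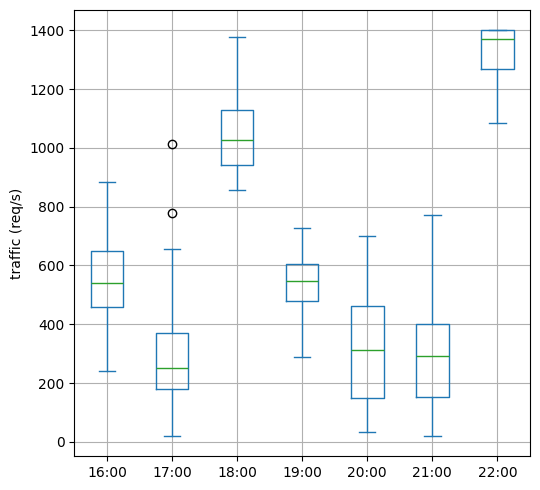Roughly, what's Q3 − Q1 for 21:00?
≈ 200

Q3 ≈ 400, Q1 ≈ 200; IQR ≈ 200.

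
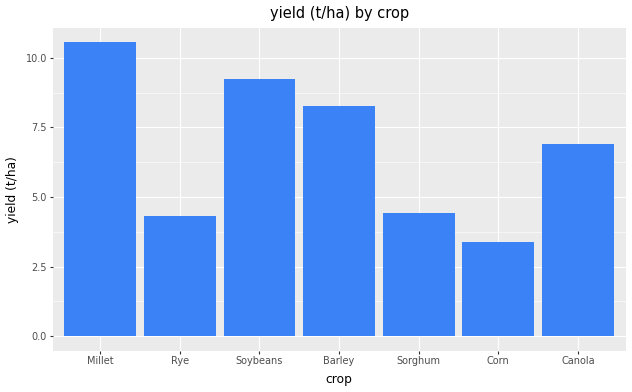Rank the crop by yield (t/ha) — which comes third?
Barley

Top 4: Millet ≈ 11, Soybeans ≈ 9, Barley ≈ 8, Canola ≈ 7.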